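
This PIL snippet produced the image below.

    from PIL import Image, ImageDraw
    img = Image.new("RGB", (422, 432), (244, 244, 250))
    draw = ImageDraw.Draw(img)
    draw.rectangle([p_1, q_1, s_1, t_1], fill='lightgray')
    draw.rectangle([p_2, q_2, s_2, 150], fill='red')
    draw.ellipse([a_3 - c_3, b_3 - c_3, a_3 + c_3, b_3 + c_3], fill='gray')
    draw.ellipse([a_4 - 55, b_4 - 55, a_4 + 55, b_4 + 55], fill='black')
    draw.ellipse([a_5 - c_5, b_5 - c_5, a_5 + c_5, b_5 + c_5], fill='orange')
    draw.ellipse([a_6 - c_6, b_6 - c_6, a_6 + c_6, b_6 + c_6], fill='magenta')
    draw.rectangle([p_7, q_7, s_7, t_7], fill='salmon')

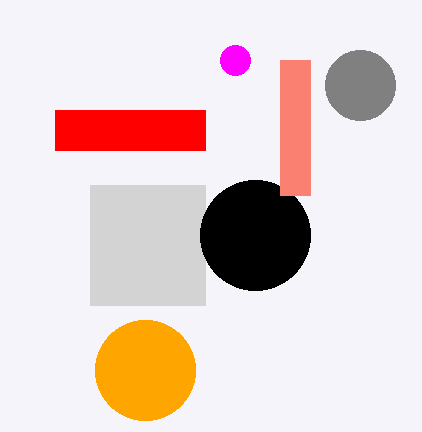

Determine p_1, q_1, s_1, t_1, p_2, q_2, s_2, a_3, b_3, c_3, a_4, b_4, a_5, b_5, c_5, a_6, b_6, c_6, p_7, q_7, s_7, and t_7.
p_1 = 90, q_1 = 185, s_1 = 205, t_1 = 305, p_2 = 55, q_2 = 110, s_2 = 205, a_3 = 360, b_3 = 85, c_3 = 35, a_4 = 255, b_4 = 235, a_5 = 145, b_5 = 370, c_5 = 50, a_6 = 235, b_6 = 60, c_6 = 15, p_7 = 280, q_7 = 60, s_7 = 310, t_7 = 195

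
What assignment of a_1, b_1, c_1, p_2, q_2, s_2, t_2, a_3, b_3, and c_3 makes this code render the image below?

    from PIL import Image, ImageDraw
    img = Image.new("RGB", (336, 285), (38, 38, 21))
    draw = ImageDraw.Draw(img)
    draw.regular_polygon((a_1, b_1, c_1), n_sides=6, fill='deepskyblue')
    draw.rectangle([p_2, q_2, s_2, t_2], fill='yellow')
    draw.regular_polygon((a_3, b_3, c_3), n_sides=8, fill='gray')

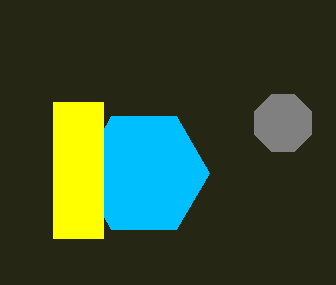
a_1 = 144; b_1 = 173; c_1 = 65; p_2 = 53; q_2 = 102; s_2 = 103; t_2 = 238; a_3 = 283; b_3 = 123; c_3 = 31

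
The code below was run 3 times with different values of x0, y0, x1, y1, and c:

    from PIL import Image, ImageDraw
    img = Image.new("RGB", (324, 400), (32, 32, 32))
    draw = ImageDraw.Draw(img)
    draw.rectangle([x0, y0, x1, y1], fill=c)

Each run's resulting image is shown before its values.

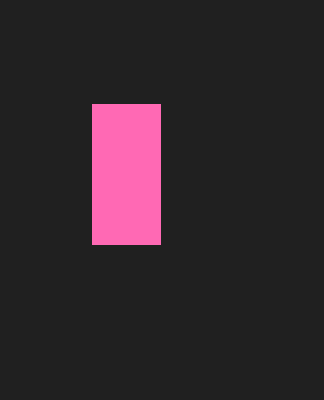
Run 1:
x0 = 92; y0 = 104; x1 = 160; y1 = 244; c = 'hotpink'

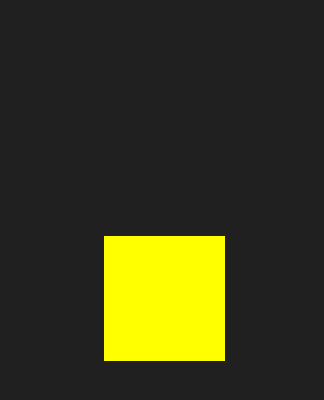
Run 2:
x0 = 104; y0 = 236; x1 = 224; y1 = 360; c = 'yellow'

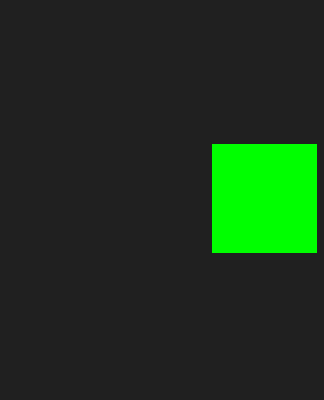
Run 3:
x0 = 212; y0 = 144; x1 = 316; y1 = 252; c = 'lime'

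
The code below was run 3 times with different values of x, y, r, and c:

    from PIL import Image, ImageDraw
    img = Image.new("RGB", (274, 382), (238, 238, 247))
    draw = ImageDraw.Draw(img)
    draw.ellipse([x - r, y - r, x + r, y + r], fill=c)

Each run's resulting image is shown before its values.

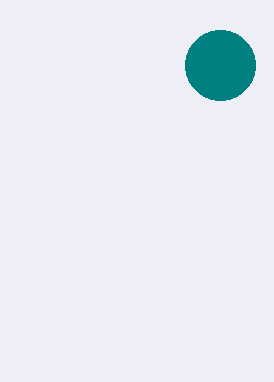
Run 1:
x = 220
y = 65
r = 35
c = 'teal'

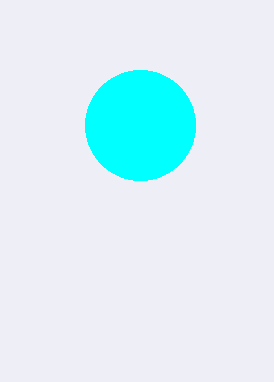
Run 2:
x = 140
y = 125
r = 55
c = 'cyan'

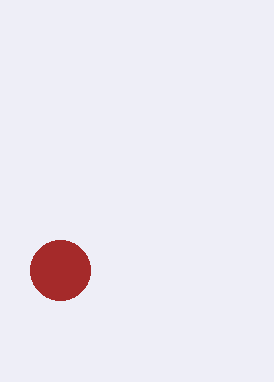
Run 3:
x = 60, y = 270, r = 30, c = 'brown'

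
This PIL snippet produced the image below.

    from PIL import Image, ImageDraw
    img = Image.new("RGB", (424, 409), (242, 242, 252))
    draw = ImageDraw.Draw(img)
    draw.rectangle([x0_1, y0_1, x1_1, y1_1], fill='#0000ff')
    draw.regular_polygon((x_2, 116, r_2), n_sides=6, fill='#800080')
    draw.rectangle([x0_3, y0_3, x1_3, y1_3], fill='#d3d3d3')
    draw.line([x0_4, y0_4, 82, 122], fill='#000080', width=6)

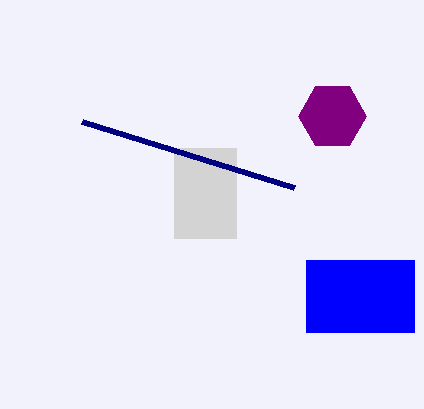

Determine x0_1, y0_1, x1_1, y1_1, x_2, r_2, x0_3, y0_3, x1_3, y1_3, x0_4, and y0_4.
x0_1 = 306; y0_1 = 260; x1_1 = 414; y1_1 = 332; x_2 = 332; r_2 = 34; x0_3 = 174; y0_3 = 148; x1_3 = 236; y1_3 = 238; x0_4 = 294; y0_4 = 188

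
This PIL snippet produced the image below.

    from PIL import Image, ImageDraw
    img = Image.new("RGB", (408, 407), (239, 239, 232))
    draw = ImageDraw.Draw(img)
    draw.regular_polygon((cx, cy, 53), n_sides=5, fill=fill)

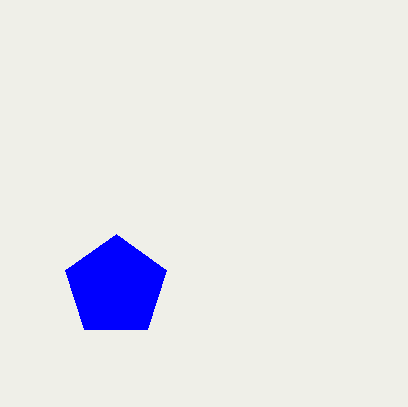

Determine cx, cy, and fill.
cx = 116; cy = 287; fill = 'blue'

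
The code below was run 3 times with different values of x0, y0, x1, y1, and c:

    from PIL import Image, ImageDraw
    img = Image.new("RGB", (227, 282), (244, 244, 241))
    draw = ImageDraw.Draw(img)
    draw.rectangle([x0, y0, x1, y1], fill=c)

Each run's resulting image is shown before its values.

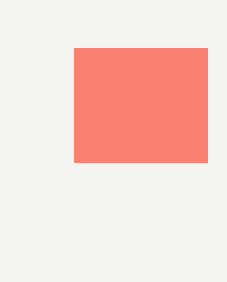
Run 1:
x0 = 74; y0 = 48; x1 = 207; y1 = 162; c = 'salmon'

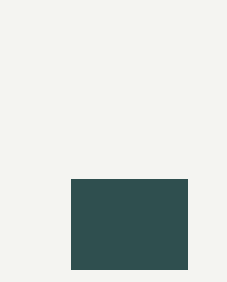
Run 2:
x0 = 71, y0 = 179, x1 = 187, y1 = 269, c = 'darkslategray'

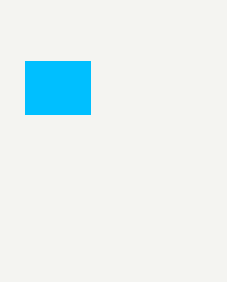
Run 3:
x0 = 25, y0 = 61, x1 = 90, y1 = 114, c = 'deepskyblue'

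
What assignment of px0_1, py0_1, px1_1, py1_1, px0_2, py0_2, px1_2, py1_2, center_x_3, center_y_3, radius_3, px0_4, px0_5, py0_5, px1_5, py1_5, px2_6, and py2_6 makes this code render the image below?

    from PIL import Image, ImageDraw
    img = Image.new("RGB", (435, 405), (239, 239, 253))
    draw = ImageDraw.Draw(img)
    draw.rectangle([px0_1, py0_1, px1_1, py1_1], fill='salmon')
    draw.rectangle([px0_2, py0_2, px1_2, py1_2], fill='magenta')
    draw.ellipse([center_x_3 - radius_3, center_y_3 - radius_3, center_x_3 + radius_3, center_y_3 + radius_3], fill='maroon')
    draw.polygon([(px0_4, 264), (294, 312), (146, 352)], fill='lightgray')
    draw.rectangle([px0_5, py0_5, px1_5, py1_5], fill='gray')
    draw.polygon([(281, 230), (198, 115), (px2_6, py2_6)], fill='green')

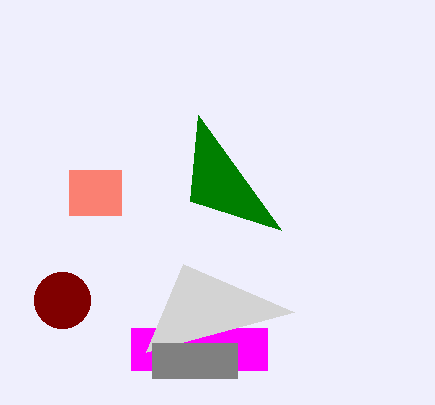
px0_1 = 69
py0_1 = 170
px1_1 = 121
py1_1 = 215
px0_2 = 131
py0_2 = 328
px1_2 = 267
py1_2 = 370
center_x_3 = 62
center_y_3 = 300
radius_3 = 28
px0_4 = 183
px0_5 = 152
py0_5 = 343
px1_5 = 237
py1_5 = 378
px2_6 = 190
py2_6 = 201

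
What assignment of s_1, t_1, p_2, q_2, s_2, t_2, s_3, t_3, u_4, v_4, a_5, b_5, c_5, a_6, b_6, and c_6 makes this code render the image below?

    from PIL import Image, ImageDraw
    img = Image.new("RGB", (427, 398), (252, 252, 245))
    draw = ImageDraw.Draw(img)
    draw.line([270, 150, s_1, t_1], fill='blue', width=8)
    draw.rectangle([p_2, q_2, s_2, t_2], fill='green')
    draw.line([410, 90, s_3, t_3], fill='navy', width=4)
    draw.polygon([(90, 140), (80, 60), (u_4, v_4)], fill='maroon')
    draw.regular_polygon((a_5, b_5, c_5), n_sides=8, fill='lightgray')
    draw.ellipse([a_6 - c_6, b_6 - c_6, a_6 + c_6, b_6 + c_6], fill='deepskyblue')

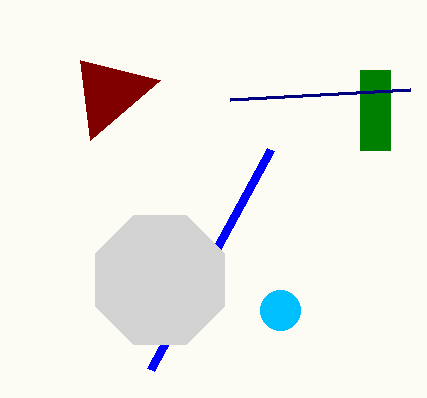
s_1 = 150, t_1 = 370, p_2 = 360, q_2 = 70, s_2 = 390, t_2 = 150, s_3 = 230, t_3 = 100, u_4 = 160, v_4 = 80, a_5 = 160, b_5 = 280, c_5 = 70, a_6 = 280, b_6 = 310, c_6 = 20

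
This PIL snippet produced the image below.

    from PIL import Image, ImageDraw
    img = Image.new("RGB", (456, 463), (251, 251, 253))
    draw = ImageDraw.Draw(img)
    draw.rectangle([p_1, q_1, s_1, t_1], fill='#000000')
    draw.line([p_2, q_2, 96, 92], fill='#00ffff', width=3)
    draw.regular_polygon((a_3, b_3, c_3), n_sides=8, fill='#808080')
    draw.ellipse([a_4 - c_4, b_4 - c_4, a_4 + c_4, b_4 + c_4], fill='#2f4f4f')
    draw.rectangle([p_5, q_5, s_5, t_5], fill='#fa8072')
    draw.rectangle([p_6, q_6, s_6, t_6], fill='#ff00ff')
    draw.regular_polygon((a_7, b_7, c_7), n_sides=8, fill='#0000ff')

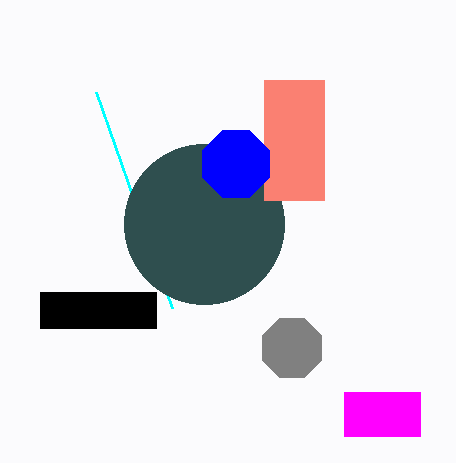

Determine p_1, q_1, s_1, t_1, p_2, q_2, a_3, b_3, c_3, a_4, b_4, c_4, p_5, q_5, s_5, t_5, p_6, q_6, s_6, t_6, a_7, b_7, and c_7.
p_1 = 40, q_1 = 292, s_1 = 156, t_1 = 328, p_2 = 172, q_2 = 308, a_3 = 292, b_3 = 348, c_3 = 32, a_4 = 204, b_4 = 224, c_4 = 80, p_5 = 264, q_5 = 80, s_5 = 324, t_5 = 200, p_6 = 344, q_6 = 392, s_6 = 420, t_6 = 436, a_7 = 236, b_7 = 164, c_7 = 36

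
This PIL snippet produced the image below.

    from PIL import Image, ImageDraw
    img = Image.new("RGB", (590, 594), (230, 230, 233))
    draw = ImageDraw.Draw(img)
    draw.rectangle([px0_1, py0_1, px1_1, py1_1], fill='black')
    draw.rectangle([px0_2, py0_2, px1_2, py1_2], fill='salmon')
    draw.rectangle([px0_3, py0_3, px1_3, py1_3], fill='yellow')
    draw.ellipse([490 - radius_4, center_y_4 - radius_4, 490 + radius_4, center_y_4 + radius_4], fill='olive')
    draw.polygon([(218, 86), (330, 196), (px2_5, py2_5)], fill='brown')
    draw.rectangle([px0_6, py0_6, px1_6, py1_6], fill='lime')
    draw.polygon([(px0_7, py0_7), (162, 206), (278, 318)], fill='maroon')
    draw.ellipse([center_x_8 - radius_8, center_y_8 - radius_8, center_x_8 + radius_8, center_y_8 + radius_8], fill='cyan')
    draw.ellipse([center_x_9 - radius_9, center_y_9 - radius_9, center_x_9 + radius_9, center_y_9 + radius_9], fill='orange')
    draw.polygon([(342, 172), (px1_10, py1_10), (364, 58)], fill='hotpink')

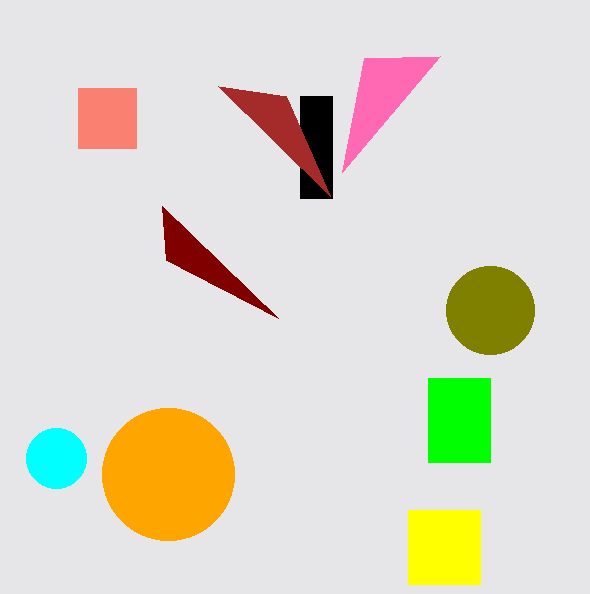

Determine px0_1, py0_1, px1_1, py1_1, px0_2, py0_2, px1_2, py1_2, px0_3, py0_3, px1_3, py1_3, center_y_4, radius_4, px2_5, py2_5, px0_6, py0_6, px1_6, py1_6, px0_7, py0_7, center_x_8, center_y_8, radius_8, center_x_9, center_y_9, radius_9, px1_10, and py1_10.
px0_1 = 300; py0_1 = 96; px1_1 = 332; py1_1 = 198; px0_2 = 78; py0_2 = 88; px1_2 = 136; py1_2 = 148; px0_3 = 408; py0_3 = 510; px1_3 = 480; py1_3 = 584; center_y_4 = 310; radius_4 = 44; px2_5 = 286; py2_5 = 96; px0_6 = 428; py0_6 = 378; px1_6 = 490; py1_6 = 462; px0_7 = 166; py0_7 = 260; center_x_8 = 56; center_y_8 = 458; radius_8 = 30; center_x_9 = 168; center_y_9 = 474; radius_9 = 66; px1_10 = 440; py1_10 = 56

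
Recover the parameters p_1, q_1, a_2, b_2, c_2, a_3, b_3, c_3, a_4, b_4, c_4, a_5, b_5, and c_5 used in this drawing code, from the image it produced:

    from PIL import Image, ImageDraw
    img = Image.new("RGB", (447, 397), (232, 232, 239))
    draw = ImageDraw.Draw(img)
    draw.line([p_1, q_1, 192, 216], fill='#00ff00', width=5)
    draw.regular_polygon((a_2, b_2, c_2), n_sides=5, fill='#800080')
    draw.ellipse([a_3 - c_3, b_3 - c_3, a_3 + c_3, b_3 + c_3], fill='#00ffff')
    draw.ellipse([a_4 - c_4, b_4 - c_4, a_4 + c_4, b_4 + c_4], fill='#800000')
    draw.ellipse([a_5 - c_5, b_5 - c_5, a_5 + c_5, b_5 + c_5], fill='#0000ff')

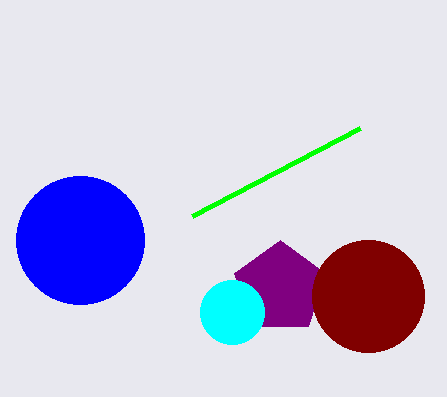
p_1 = 360
q_1 = 128
a_2 = 280
b_2 = 288
c_2 = 48
a_3 = 232
b_3 = 312
c_3 = 32
a_4 = 368
b_4 = 296
c_4 = 56
a_5 = 80
b_5 = 240
c_5 = 64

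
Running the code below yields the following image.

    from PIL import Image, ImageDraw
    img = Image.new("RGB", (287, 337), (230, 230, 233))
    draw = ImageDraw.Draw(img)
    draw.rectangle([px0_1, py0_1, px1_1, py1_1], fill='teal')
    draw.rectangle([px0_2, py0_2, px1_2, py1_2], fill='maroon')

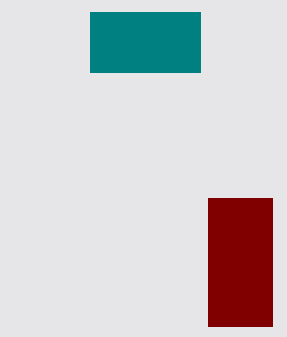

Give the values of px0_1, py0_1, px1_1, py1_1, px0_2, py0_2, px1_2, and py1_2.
px0_1 = 90, py0_1 = 12, px1_1 = 200, py1_1 = 72, px0_2 = 208, py0_2 = 198, px1_2 = 272, py1_2 = 326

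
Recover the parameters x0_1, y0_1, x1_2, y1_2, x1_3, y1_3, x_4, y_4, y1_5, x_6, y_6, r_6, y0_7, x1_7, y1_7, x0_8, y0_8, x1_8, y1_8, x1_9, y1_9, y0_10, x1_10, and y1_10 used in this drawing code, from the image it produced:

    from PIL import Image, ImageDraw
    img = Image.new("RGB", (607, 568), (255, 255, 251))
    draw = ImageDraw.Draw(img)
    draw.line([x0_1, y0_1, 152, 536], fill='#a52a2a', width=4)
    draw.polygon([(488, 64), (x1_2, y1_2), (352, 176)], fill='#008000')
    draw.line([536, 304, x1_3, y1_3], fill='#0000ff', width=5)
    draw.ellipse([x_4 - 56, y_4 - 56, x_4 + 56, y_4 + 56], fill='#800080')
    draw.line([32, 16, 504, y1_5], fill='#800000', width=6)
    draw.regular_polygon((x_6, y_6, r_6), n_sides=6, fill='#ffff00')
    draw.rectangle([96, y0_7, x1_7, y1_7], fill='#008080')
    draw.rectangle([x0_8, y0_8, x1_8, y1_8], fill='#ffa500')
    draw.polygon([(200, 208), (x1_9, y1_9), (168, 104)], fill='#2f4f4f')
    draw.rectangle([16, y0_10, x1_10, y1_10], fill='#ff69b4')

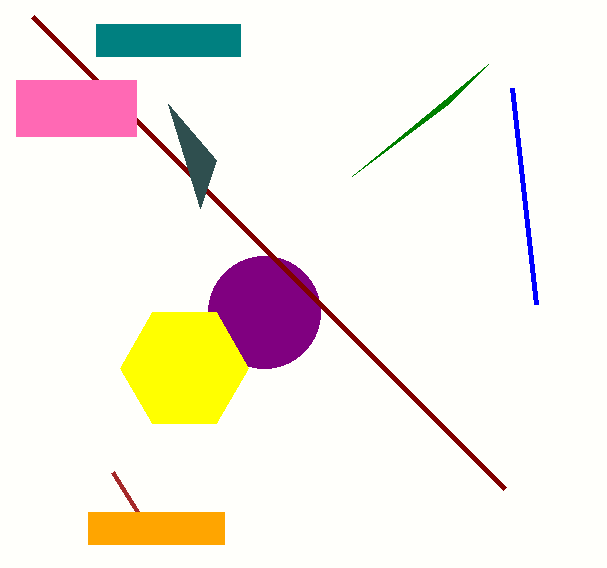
x0_1 = 112, y0_1 = 472, x1_2 = 448, y1_2 = 104, x1_3 = 512, y1_3 = 88, x_4 = 264, y_4 = 312, y1_5 = 488, x_6 = 184, y_6 = 368, r_6 = 64, y0_7 = 24, x1_7 = 240, y1_7 = 56, x0_8 = 88, y0_8 = 512, x1_8 = 224, y1_8 = 544, x1_9 = 216, y1_9 = 160, y0_10 = 80, x1_10 = 136, y1_10 = 136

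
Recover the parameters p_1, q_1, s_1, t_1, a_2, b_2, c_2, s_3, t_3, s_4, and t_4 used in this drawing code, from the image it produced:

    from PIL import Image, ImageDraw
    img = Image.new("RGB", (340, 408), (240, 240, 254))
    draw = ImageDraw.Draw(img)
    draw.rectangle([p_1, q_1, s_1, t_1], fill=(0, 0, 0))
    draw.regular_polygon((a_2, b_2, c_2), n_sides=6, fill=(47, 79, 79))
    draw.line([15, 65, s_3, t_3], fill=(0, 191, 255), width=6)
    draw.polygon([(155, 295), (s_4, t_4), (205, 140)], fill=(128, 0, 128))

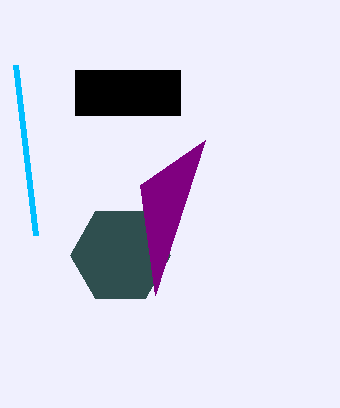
p_1 = 75
q_1 = 70
s_1 = 180
t_1 = 115
a_2 = 120
b_2 = 255
c_2 = 50
s_3 = 35
t_3 = 235
s_4 = 140
t_4 = 185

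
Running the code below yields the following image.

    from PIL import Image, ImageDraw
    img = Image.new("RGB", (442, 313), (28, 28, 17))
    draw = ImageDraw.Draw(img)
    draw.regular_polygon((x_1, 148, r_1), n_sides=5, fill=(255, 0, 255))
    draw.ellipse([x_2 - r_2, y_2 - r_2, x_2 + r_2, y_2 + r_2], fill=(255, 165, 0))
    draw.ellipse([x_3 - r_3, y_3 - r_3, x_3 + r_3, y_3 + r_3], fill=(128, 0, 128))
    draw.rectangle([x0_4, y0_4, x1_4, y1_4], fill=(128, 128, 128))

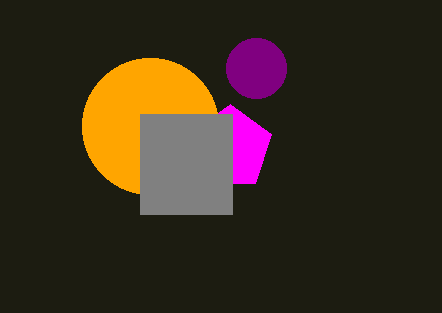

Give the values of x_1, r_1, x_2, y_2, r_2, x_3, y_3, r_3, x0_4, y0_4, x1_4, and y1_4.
x_1 = 230
r_1 = 44
x_2 = 150
y_2 = 126
r_2 = 68
x_3 = 256
y_3 = 68
r_3 = 30
x0_4 = 140
y0_4 = 114
x1_4 = 232
y1_4 = 214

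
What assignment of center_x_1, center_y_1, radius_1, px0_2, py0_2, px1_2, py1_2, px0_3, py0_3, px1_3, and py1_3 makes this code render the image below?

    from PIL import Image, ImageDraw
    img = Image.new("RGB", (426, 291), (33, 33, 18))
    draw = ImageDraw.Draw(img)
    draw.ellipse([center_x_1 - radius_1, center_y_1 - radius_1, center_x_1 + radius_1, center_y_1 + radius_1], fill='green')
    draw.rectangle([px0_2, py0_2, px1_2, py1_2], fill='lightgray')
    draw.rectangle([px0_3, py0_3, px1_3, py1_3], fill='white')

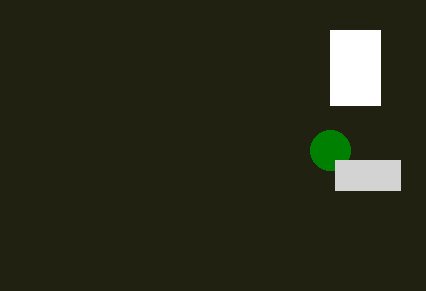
center_x_1 = 330
center_y_1 = 150
radius_1 = 20
px0_2 = 335
py0_2 = 160
px1_2 = 400
py1_2 = 190
px0_3 = 330
py0_3 = 30
px1_3 = 380
py1_3 = 105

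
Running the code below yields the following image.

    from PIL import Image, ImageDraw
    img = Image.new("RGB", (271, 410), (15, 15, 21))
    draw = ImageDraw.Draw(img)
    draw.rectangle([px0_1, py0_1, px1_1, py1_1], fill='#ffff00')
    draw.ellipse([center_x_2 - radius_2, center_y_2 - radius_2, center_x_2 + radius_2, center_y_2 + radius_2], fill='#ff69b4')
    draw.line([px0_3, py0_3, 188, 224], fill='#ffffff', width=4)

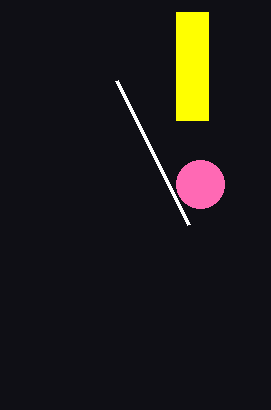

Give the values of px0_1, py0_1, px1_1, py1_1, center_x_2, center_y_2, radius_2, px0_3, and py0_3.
px0_1 = 176, py0_1 = 12, px1_1 = 208, py1_1 = 120, center_x_2 = 200, center_y_2 = 184, radius_2 = 24, px0_3 = 116, py0_3 = 80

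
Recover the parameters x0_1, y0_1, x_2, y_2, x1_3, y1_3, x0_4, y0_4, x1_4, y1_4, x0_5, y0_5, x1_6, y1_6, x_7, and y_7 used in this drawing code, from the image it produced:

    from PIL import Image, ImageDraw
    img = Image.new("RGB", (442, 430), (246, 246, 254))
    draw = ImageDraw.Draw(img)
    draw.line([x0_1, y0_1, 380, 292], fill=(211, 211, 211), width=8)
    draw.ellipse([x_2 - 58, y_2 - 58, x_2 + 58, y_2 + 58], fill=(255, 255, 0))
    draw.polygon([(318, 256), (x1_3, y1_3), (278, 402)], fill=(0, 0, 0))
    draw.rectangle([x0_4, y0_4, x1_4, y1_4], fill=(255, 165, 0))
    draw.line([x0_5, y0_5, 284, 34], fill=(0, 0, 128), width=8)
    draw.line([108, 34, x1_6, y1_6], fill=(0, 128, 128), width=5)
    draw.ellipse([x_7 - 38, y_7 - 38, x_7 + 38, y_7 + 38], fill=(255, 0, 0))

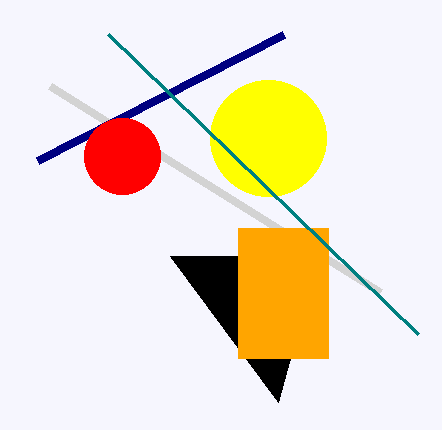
x0_1 = 50
y0_1 = 86
x_2 = 268
y_2 = 138
x1_3 = 170
y1_3 = 256
x0_4 = 238
y0_4 = 228
x1_4 = 328
y1_4 = 358
x0_5 = 38
y0_5 = 160
x1_6 = 418
y1_6 = 334
x_7 = 122
y_7 = 156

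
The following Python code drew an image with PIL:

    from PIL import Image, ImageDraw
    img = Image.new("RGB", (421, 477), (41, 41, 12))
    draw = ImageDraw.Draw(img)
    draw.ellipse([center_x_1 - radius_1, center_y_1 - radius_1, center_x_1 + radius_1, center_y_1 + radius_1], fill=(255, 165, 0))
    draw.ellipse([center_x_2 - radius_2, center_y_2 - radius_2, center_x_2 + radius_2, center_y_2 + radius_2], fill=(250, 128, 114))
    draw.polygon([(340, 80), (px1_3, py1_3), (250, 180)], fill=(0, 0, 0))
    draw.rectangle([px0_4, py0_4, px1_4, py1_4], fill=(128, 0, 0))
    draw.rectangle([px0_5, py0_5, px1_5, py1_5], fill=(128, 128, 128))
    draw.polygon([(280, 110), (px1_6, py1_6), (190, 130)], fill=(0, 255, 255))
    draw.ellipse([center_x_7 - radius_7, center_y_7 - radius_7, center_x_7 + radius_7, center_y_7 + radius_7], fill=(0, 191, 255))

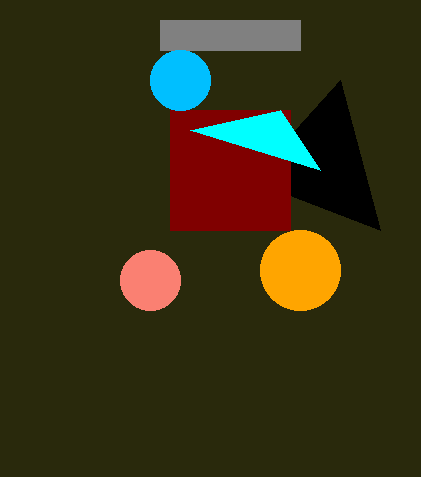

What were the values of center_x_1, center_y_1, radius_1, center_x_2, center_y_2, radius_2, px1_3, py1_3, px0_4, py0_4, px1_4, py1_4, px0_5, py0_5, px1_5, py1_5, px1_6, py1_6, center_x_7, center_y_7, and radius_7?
center_x_1 = 300
center_y_1 = 270
radius_1 = 40
center_x_2 = 150
center_y_2 = 280
radius_2 = 30
px1_3 = 380
py1_3 = 230
px0_4 = 170
py0_4 = 110
px1_4 = 290
py1_4 = 230
px0_5 = 160
py0_5 = 20
px1_5 = 300
py1_5 = 50
px1_6 = 320
py1_6 = 170
center_x_7 = 180
center_y_7 = 80
radius_7 = 30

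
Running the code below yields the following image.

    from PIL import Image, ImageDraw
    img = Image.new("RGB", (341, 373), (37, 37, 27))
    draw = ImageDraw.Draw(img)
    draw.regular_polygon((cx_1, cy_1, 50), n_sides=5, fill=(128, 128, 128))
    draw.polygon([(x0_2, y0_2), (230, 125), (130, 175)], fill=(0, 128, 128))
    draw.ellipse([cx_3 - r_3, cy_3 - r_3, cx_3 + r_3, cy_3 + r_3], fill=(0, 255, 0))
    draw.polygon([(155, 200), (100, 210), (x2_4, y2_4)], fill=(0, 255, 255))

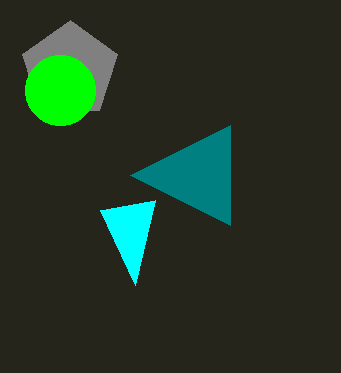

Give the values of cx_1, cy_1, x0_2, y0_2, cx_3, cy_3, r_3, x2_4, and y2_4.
cx_1 = 70
cy_1 = 70
x0_2 = 230
y0_2 = 225
cx_3 = 60
cy_3 = 90
r_3 = 35
x2_4 = 135
y2_4 = 285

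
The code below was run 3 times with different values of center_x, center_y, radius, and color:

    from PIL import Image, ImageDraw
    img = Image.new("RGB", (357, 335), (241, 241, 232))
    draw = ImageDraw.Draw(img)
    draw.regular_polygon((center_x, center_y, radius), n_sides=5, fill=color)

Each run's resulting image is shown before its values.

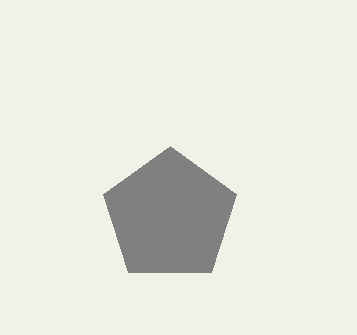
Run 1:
center_x = 170; center_y = 216; radius = 70; color = 'gray'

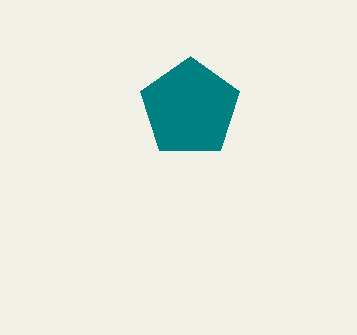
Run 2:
center_x = 190, center_y = 108, radius = 52, color = 'teal'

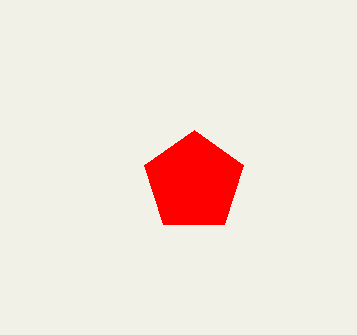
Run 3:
center_x = 194
center_y = 182
radius = 52
color = 'red'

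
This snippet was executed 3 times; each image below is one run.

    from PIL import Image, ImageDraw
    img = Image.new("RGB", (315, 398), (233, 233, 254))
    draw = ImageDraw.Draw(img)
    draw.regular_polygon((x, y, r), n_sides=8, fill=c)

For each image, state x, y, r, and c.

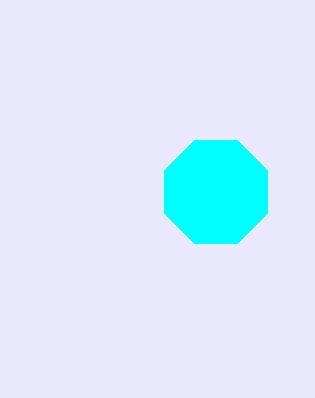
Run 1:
x = 216
y = 192
r = 56
c = 'cyan'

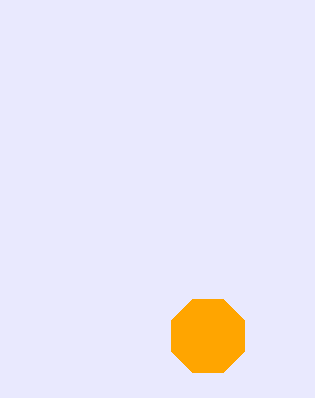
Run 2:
x = 208; y = 336; r = 40; c = 'orange'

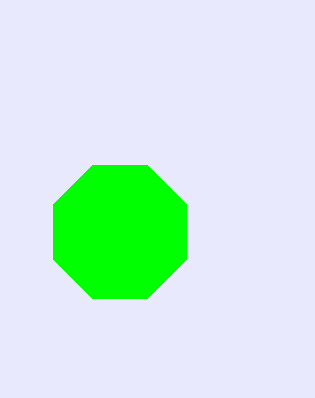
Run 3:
x = 120
y = 232
r = 72
c = 'lime'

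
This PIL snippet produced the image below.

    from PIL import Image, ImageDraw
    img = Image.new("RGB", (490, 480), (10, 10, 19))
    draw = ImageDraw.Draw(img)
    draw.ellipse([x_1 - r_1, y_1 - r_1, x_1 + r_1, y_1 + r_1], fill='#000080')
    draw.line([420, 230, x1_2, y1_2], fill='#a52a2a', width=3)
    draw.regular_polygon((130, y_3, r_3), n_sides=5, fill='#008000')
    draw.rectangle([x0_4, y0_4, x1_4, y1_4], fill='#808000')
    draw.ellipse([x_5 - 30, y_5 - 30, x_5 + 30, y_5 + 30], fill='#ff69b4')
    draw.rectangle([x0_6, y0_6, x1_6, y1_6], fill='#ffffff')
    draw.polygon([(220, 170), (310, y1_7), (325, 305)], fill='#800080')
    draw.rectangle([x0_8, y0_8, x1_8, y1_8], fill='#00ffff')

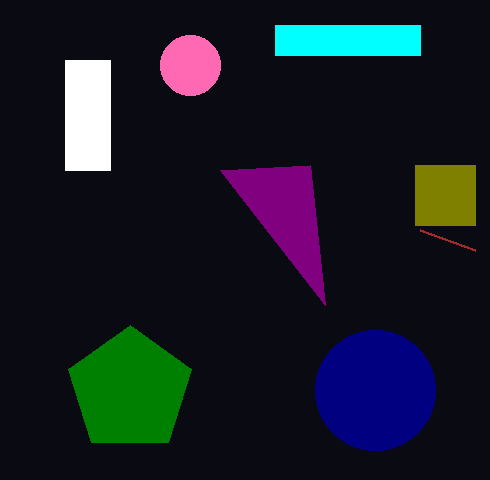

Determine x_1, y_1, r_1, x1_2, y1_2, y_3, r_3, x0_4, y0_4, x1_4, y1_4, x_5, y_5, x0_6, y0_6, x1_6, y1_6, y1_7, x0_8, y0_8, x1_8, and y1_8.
x_1 = 375, y_1 = 390, r_1 = 60, x1_2 = 475, y1_2 = 250, y_3 = 390, r_3 = 65, x0_4 = 415, y0_4 = 165, x1_4 = 475, y1_4 = 225, x_5 = 190, y_5 = 65, x0_6 = 65, y0_6 = 60, x1_6 = 110, y1_6 = 170, y1_7 = 165, x0_8 = 275, y0_8 = 25, x1_8 = 420, y1_8 = 55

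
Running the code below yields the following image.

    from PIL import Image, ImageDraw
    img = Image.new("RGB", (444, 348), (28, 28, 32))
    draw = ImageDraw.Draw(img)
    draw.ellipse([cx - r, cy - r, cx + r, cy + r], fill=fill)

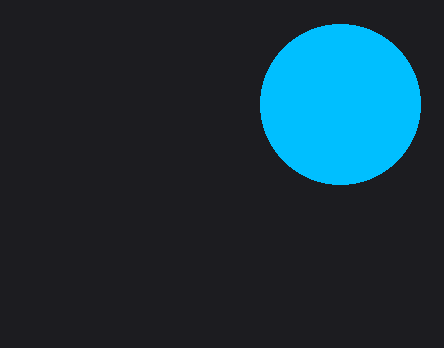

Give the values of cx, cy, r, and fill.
cx = 340
cy = 104
r = 80
fill = 'deepskyblue'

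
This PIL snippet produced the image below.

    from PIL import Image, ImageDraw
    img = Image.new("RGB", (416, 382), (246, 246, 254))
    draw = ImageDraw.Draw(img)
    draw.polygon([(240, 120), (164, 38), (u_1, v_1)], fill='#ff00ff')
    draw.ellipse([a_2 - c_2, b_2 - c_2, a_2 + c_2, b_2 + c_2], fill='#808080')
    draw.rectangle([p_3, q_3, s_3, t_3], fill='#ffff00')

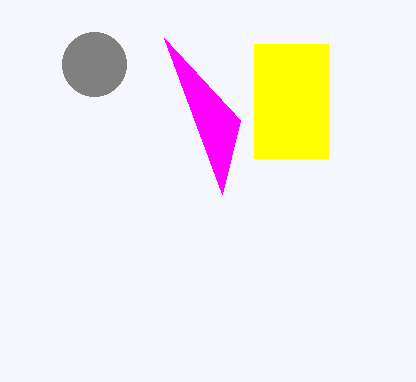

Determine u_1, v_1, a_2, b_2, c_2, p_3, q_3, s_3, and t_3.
u_1 = 222; v_1 = 194; a_2 = 94; b_2 = 64; c_2 = 32; p_3 = 254; q_3 = 44; s_3 = 328; t_3 = 158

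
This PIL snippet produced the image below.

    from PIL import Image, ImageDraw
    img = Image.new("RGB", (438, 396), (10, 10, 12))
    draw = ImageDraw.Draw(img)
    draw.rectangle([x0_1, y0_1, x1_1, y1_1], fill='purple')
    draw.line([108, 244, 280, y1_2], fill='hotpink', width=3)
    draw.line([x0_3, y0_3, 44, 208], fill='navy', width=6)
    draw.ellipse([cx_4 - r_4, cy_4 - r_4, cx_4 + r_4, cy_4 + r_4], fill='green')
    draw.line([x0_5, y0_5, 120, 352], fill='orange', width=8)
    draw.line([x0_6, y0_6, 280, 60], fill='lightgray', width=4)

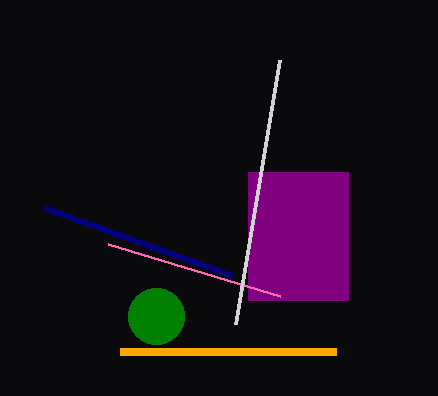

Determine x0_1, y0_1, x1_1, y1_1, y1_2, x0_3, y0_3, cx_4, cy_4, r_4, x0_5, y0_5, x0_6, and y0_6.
x0_1 = 248; y0_1 = 172; x1_1 = 348; y1_1 = 300; y1_2 = 296; x0_3 = 232; y0_3 = 276; cx_4 = 156; cy_4 = 316; r_4 = 28; x0_5 = 336; y0_5 = 352; x0_6 = 236; y0_6 = 324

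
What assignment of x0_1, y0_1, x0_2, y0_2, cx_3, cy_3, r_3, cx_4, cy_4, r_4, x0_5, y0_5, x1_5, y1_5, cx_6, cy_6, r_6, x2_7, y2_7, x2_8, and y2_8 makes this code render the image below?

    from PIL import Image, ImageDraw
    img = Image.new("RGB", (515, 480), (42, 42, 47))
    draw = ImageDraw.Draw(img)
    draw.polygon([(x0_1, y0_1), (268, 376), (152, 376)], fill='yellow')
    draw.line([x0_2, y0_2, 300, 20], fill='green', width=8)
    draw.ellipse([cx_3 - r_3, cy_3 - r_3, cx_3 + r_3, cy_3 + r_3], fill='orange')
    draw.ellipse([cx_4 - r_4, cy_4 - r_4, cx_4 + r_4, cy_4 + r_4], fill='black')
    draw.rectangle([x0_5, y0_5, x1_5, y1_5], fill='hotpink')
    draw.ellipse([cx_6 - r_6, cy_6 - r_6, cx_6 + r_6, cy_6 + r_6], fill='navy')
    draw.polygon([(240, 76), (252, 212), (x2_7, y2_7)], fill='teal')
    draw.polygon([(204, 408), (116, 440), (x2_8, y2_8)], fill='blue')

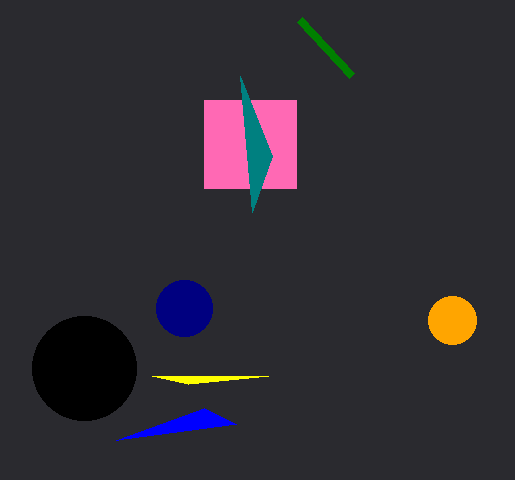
x0_1 = 188
y0_1 = 384
x0_2 = 352
y0_2 = 76
cx_3 = 452
cy_3 = 320
r_3 = 24
cx_4 = 84
cy_4 = 368
r_4 = 52
x0_5 = 204
y0_5 = 100
x1_5 = 296
y1_5 = 188
cx_6 = 184
cy_6 = 308
r_6 = 28
x2_7 = 272
y2_7 = 156
x2_8 = 236
y2_8 = 424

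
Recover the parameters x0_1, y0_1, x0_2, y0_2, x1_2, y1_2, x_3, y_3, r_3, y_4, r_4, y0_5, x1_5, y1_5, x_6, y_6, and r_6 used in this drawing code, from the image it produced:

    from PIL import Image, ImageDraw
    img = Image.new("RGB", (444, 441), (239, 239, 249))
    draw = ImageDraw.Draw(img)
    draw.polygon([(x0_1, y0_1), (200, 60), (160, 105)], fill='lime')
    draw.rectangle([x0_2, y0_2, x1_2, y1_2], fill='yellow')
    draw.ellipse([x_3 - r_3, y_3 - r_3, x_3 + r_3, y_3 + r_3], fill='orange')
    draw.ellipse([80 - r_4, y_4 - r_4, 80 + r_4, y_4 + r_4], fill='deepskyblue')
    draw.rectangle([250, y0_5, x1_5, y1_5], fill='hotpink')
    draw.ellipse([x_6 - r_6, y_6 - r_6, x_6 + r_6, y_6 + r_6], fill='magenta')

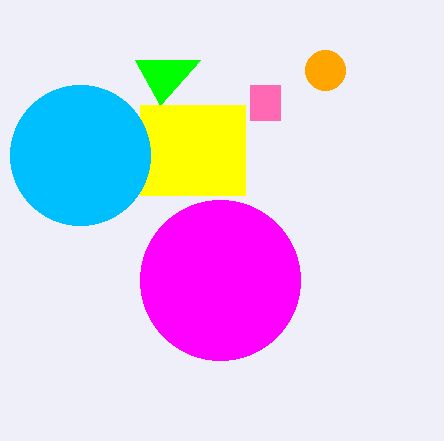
x0_1 = 135, y0_1 = 60, x0_2 = 140, y0_2 = 105, x1_2 = 245, y1_2 = 195, x_3 = 325, y_3 = 70, r_3 = 20, y_4 = 155, r_4 = 70, y0_5 = 85, x1_5 = 280, y1_5 = 120, x_6 = 220, y_6 = 280, r_6 = 80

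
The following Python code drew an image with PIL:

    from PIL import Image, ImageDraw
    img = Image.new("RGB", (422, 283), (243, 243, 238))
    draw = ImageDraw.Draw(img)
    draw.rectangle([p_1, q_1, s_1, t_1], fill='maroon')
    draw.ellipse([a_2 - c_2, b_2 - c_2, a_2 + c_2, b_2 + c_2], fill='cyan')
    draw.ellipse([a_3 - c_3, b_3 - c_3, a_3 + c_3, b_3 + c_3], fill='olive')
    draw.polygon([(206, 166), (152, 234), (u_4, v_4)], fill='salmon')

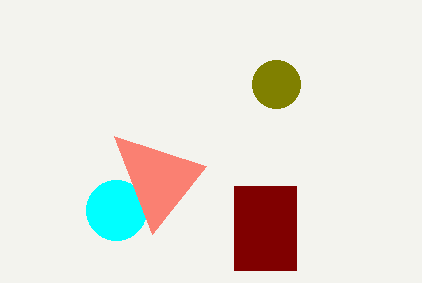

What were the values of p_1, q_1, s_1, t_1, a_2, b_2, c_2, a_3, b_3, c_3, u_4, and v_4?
p_1 = 234, q_1 = 186, s_1 = 296, t_1 = 270, a_2 = 116, b_2 = 210, c_2 = 30, a_3 = 276, b_3 = 84, c_3 = 24, u_4 = 114, v_4 = 136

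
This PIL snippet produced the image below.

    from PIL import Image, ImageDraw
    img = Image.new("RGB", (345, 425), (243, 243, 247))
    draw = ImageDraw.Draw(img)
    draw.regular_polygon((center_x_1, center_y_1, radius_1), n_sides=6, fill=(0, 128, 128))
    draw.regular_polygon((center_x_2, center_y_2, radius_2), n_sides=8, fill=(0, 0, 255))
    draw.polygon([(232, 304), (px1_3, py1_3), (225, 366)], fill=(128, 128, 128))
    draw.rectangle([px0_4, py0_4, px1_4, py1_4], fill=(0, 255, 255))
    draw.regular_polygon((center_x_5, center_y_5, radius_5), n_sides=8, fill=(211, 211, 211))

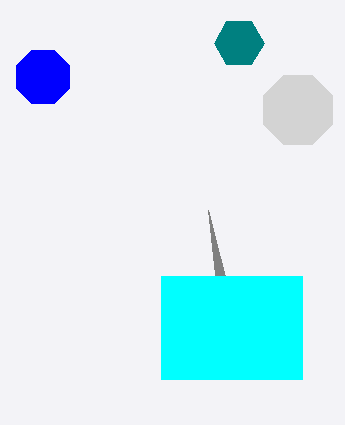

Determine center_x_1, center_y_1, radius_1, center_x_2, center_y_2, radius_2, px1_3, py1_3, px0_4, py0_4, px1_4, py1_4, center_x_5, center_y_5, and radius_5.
center_x_1 = 239; center_y_1 = 43; radius_1 = 25; center_x_2 = 43; center_y_2 = 77; radius_2 = 29; px1_3 = 208; py1_3 = 210; px0_4 = 161; py0_4 = 276; px1_4 = 302; py1_4 = 379; center_x_5 = 298; center_y_5 = 110; radius_5 = 37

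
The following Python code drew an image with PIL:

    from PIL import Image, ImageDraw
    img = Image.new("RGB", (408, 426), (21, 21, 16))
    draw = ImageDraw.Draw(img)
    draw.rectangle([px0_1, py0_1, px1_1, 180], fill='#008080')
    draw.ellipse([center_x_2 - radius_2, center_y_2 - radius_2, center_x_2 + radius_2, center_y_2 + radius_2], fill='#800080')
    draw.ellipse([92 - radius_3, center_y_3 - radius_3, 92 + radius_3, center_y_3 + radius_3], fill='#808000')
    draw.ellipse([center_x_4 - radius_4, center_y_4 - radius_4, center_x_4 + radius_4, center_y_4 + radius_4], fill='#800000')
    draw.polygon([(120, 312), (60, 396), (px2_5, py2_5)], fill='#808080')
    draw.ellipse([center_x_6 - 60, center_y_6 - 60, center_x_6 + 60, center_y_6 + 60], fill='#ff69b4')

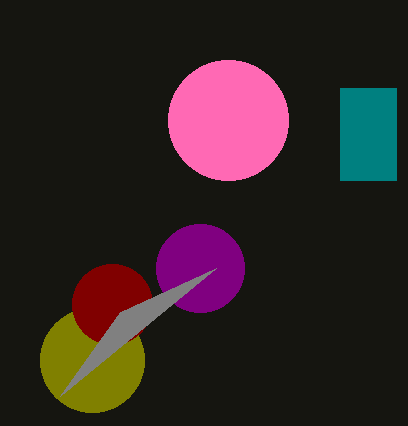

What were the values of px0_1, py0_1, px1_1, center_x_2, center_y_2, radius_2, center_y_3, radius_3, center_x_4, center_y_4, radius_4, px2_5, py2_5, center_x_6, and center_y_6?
px0_1 = 340
py0_1 = 88
px1_1 = 396
center_x_2 = 200
center_y_2 = 268
radius_2 = 44
center_y_3 = 360
radius_3 = 52
center_x_4 = 112
center_y_4 = 304
radius_4 = 40
px2_5 = 216
py2_5 = 268
center_x_6 = 228
center_y_6 = 120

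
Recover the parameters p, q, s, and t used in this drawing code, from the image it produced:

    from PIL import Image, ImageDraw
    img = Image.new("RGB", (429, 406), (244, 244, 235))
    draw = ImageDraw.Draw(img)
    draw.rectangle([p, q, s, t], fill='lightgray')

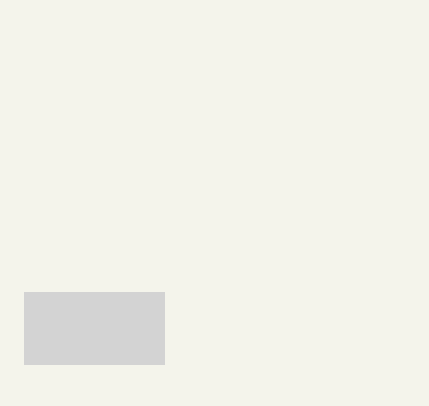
p = 24; q = 292; s = 164; t = 364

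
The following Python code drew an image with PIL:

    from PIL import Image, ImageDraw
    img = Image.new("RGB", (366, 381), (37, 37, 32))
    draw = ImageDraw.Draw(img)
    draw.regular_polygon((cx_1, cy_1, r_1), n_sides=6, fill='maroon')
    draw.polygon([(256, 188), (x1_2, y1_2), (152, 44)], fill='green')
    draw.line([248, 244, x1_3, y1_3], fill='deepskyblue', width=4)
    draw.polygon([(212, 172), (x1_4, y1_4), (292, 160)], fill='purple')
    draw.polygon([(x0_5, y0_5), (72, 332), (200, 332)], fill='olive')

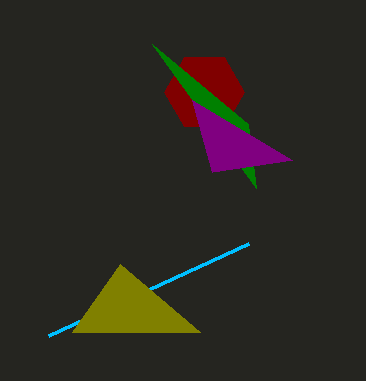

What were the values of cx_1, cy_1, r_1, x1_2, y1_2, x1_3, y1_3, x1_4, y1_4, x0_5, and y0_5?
cx_1 = 204
cy_1 = 92
r_1 = 40
x1_2 = 248
y1_2 = 124
x1_3 = 48
y1_3 = 336
x1_4 = 192
y1_4 = 100
x0_5 = 120
y0_5 = 264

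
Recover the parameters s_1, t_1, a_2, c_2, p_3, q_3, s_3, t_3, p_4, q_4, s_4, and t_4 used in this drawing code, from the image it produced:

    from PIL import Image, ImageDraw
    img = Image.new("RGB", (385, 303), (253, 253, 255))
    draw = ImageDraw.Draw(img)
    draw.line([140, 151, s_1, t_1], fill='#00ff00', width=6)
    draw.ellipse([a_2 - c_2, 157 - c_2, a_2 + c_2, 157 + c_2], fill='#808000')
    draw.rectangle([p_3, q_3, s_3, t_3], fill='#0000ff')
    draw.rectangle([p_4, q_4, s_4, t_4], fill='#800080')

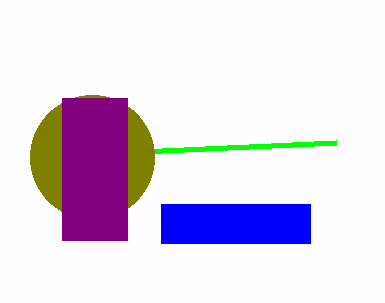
s_1 = 336
t_1 = 142
a_2 = 92
c_2 = 62
p_3 = 161
q_3 = 204
s_3 = 310
t_3 = 243
p_4 = 62
q_4 = 98
s_4 = 127
t_4 = 240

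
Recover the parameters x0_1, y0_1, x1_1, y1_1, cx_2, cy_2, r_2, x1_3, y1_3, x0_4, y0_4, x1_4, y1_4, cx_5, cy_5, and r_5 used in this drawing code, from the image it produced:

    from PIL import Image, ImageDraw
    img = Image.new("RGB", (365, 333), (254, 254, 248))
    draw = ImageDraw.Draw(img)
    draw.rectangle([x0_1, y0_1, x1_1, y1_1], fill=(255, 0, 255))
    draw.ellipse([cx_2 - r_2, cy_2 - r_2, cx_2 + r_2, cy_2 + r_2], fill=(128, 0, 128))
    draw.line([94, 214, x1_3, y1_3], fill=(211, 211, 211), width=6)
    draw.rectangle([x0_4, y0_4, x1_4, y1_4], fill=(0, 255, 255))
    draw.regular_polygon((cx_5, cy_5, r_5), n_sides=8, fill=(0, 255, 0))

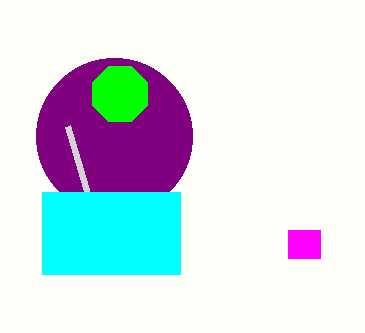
x0_1 = 288; y0_1 = 230; x1_1 = 320; y1_1 = 258; cx_2 = 114; cy_2 = 136; r_2 = 78; x1_3 = 68; y1_3 = 126; x0_4 = 42; y0_4 = 192; x1_4 = 180; y1_4 = 274; cx_5 = 120; cy_5 = 94; r_5 = 30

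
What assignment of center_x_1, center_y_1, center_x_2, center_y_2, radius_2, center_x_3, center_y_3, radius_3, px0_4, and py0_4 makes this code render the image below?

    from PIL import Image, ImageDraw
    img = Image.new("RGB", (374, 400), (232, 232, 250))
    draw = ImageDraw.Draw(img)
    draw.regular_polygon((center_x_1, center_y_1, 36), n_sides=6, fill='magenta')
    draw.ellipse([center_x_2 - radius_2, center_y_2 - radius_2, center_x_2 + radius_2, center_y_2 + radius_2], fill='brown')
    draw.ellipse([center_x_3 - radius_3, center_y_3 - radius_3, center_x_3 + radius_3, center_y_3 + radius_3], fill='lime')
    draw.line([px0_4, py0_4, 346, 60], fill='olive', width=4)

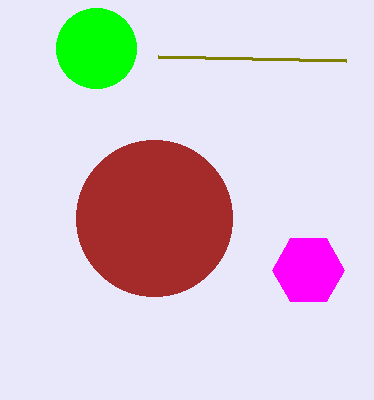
center_x_1 = 308
center_y_1 = 270
center_x_2 = 154
center_y_2 = 218
radius_2 = 78
center_x_3 = 96
center_y_3 = 48
radius_3 = 40
px0_4 = 158
py0_4 = 56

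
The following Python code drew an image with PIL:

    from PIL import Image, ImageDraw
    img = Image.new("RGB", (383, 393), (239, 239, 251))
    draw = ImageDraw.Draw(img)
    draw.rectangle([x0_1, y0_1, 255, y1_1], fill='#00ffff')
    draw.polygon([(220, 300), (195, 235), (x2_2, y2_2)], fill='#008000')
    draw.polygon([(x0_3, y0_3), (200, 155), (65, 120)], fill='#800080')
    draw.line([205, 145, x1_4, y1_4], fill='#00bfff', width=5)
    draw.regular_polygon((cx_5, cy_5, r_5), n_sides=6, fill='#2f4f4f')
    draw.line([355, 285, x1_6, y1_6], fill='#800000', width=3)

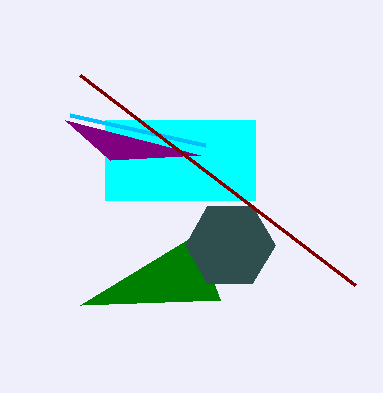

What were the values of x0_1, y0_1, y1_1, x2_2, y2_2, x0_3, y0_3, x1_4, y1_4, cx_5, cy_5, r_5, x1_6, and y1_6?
x0_1 = 105, y0_1 = 120, y1_1 = 200, x2_2 = 80, y2_2 = 305, x0_3 = 110, y0_3 = 160, x1_4 = 70, y1_4 = 115, cx_5 = 230, cy_5 = 245, r_5 = 45, x1_6 = 80, y1_6 = 75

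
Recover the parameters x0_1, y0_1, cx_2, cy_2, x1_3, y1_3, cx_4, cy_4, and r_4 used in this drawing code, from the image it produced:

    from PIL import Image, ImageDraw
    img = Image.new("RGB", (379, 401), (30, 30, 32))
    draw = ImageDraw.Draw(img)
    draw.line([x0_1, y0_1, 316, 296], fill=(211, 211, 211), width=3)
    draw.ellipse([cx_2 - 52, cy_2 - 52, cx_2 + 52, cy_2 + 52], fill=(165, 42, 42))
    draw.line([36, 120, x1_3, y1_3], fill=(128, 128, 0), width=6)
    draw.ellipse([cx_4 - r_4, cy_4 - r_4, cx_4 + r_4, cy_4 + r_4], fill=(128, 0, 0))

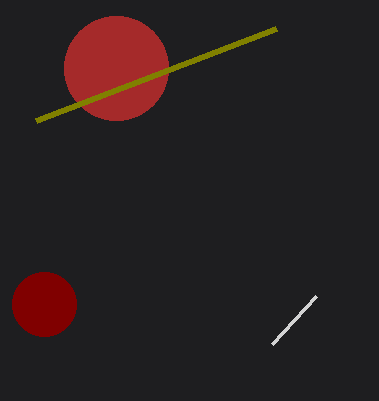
x0_1 = 272, y0_1 = 344, cx_2 = 116, cy_2 = 68, x1_3 = 276, y1_3 = 28, cx_4 = 44, cy_4 = 304, r_4 = 32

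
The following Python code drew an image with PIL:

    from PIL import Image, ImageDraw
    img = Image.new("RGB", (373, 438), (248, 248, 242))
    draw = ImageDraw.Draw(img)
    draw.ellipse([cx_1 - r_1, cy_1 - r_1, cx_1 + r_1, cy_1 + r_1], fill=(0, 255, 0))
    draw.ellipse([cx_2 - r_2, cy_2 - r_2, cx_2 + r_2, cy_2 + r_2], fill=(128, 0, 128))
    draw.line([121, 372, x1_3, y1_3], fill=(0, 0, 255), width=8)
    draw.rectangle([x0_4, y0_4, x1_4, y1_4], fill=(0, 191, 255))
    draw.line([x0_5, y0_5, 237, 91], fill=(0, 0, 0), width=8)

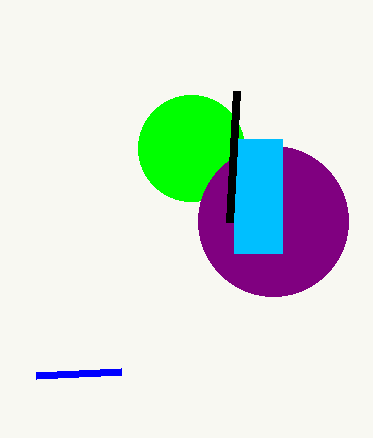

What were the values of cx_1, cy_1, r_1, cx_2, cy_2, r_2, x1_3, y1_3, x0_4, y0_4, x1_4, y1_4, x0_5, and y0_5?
cx_1 = 191, cy_1 = 148, r_1 = 53, cx_2 = 273, cy_2 = 221, r_2 = 75, x1_3 = 36, y1_3 = 376, x0_4 = 234, y0_4 = 139, x1_4 = 282, y1_4 = 253, x0_5 = 230, y0_5 = 222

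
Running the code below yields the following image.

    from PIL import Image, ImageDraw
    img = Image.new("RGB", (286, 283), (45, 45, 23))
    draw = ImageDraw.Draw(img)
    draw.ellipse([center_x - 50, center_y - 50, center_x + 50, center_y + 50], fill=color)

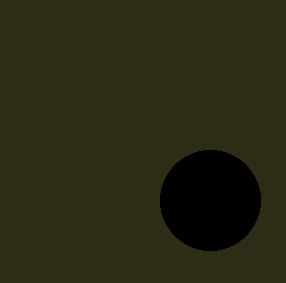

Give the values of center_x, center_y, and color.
center_x = 210; center_y = 200; color = 'black'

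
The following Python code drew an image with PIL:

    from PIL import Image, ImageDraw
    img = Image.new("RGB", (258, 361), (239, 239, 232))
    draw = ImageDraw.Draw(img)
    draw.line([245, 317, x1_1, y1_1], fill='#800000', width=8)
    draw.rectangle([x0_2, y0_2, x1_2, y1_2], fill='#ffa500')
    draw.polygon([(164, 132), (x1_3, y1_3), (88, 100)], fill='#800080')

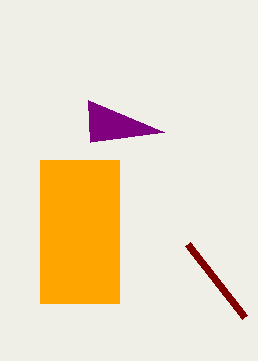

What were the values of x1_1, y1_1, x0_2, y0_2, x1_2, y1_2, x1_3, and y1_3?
x1_1 = 188, y1_1 = 244, x0_2 = 40, y0_2 = 160, x1_2 = 119, y1_2 = 303, x1_3 = 90, y1_3 = 142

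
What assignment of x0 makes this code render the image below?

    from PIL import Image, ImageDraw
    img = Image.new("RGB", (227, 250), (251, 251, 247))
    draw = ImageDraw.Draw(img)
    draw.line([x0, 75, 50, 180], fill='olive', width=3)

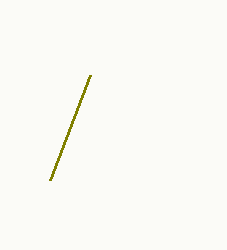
x0 = 90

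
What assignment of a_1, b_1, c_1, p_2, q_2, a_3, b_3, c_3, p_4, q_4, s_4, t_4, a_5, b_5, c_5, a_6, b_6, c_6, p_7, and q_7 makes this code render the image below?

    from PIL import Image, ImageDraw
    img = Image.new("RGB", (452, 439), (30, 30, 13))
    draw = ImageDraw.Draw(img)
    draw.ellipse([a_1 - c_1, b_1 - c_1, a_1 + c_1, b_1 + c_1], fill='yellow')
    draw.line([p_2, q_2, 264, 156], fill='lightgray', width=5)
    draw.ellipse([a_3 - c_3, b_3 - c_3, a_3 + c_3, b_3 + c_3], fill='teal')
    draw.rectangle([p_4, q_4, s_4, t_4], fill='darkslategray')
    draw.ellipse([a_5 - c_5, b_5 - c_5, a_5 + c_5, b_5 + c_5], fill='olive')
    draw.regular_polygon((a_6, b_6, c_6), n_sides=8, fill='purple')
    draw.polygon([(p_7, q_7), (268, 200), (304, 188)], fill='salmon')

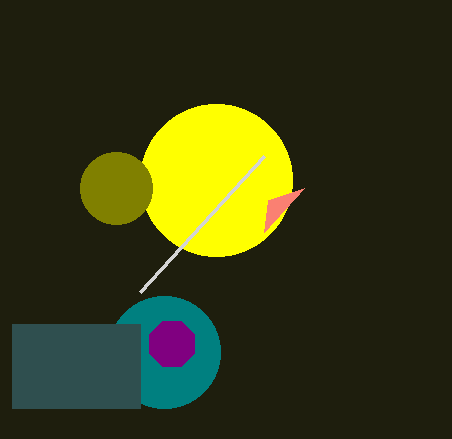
a_1 = 216
b_1 = 180
c_1 = 76
p_2 = 140
q_2 = 292
a_3 = 164
b_3 = 352
c_3 = 56
p_4 = 12
q_4 = 324
s_4 = 140
t_4 = 408
a_5 = 116
b_5 = 188
c_5 = 36
a_6 = 172
b_6 = 344
c_6 = 24
p_7 = 264
q_7 = 232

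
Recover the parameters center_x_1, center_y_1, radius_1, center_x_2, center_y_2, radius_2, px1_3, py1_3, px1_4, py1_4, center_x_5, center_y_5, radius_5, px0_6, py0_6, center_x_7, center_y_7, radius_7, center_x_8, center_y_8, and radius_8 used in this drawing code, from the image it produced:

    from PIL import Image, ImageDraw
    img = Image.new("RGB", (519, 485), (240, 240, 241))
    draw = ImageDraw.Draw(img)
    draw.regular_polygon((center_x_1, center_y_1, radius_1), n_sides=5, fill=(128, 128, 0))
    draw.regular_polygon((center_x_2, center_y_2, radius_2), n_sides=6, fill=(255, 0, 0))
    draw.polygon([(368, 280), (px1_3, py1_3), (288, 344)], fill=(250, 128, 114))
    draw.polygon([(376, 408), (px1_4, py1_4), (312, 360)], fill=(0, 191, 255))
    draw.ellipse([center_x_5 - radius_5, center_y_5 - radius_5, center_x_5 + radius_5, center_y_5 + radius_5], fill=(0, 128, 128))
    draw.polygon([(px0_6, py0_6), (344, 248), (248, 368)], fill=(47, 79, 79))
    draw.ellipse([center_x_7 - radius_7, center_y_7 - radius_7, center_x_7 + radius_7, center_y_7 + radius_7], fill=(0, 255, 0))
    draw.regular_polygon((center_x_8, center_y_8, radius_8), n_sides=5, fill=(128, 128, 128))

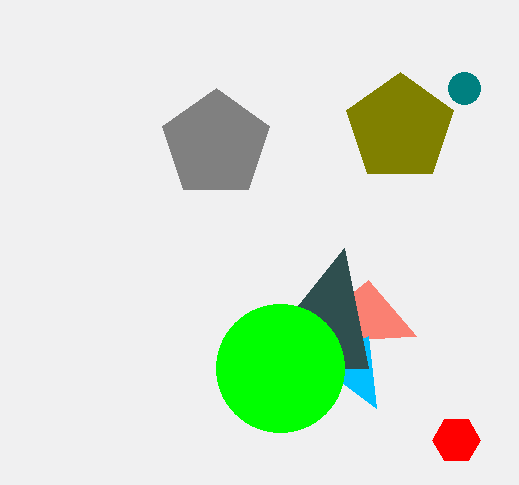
center_x_1 = 400, center_y_1 = 128, radius_1 = 56, center_x_2 = 456, center_y_2 = 440, radius_2 = 24, px1_3 = 416, py1_3 = 336, px1_4 = 368, py1_4 = 336, center_x_5 = 464, center_y_5 = 88, radius_5 = 16, px0_6 = 368, py0_6 = 368, center_x_7 = 280, center_y_7 = 368, radius_7 = 64, center_x_8 = 216, center_y_8 = 144, radius_8 = 56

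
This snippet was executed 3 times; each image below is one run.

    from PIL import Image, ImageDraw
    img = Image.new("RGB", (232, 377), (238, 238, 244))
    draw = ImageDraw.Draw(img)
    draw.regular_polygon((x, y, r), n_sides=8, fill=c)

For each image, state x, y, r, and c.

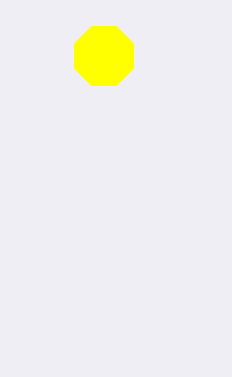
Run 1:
x = 104, y = 56, r = 32, c = 'yellow'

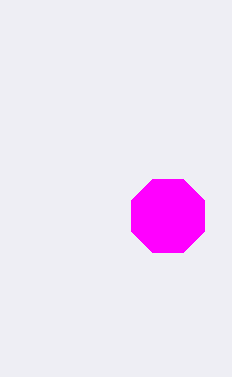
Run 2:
x = 168; y = 216; r = 40; c = 'magenta'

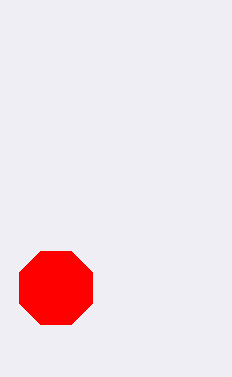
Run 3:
x = 56, y = 288, r = 40, c = 'red'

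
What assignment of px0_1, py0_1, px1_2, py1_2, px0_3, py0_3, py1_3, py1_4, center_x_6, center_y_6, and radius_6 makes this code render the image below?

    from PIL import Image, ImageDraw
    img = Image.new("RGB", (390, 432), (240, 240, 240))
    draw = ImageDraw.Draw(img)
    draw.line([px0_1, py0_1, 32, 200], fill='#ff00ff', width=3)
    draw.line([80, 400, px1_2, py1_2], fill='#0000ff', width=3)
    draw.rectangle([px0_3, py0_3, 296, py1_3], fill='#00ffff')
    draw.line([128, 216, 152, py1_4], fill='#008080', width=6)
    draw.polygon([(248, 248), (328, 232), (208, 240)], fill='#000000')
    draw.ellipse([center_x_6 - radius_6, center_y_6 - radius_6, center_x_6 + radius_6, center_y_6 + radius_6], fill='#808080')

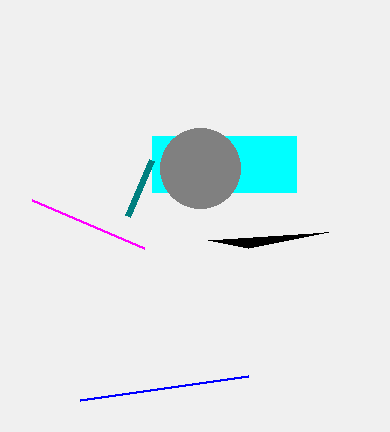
px0_1 = 144, py0_1 = 248, px1_2 = 248, py1_2 = 376, px0_3 = 152, py0_3 = 136, py1_3 = 192, py1_4 = 160, center_x_6 = 200, center_y_6 = 168, radius_6 = 40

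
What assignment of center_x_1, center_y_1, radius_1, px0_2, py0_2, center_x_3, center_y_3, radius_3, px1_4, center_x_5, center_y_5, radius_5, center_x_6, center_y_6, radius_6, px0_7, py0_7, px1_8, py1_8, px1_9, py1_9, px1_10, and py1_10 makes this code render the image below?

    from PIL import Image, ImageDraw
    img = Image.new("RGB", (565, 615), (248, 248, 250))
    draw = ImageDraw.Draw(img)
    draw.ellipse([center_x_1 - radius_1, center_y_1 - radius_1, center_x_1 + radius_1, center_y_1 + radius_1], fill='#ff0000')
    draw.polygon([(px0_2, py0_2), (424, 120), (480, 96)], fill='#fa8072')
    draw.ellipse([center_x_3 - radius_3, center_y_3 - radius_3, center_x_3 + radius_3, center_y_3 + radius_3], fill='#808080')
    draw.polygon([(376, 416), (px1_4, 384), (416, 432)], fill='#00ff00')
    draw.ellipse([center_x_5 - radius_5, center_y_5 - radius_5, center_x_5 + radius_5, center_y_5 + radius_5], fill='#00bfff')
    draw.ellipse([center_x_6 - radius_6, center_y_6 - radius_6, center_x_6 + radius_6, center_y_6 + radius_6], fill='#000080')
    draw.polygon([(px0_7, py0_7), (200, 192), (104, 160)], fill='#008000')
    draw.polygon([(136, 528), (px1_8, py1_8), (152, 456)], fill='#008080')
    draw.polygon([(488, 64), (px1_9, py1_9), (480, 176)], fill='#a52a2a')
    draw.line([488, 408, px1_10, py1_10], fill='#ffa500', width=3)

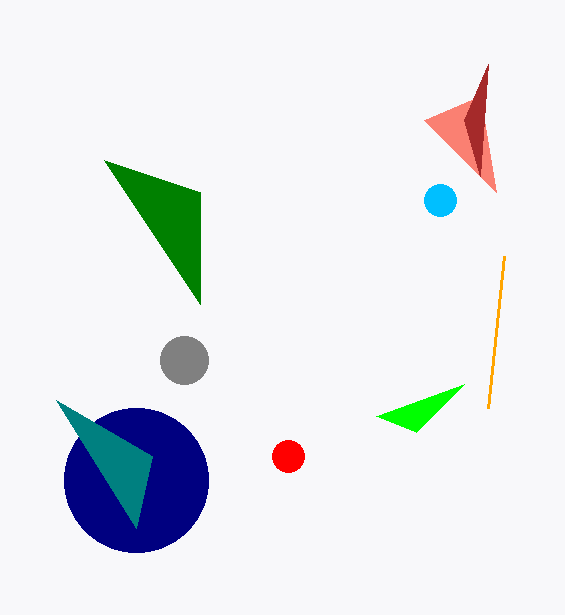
center_x_1 = 288; center_y_1 = 456; radius_1 = 16; px0_2 = 496; py0_2 = 192; center_x_3 = 184; center_y_3 = 360; radius_3 = 24; px1_4 = 464; center_x_5 = 440; center_y_5 = 200; radius_5 = 16; center_x_6 = 136; center_y_6 = 480; radius_6 = 72; px0_7 = 200; py0_7 = 304; px1_8 = 56; py1_8 = 400; px1_9 = 464; py1_9 = 120; px1_10 = 504; py1_10 = 256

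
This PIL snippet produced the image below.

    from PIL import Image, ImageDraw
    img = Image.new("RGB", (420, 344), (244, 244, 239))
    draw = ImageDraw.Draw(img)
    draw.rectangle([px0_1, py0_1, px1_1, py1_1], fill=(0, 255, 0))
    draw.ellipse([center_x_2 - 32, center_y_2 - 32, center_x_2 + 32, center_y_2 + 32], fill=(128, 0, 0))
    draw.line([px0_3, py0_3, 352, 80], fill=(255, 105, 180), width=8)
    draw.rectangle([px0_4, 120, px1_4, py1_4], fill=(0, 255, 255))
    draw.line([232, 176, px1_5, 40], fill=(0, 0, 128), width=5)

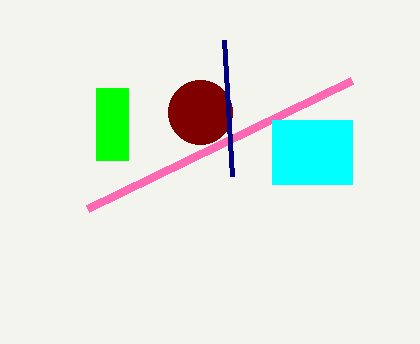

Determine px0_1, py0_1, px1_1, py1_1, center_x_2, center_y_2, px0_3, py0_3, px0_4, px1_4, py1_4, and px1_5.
px0_1 = 96, py0_1 = 88, px1_1 = 128, py1_1 = 160, center_x_2 = 200, center_y_2 = 112, px0_3 = 88, py0_3 = 208, px0_4 = 272, px1_4 = 352, py1_4 = 184, px1_5 = 224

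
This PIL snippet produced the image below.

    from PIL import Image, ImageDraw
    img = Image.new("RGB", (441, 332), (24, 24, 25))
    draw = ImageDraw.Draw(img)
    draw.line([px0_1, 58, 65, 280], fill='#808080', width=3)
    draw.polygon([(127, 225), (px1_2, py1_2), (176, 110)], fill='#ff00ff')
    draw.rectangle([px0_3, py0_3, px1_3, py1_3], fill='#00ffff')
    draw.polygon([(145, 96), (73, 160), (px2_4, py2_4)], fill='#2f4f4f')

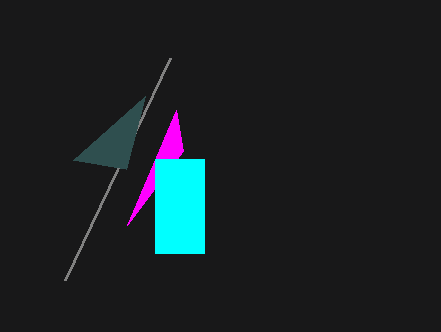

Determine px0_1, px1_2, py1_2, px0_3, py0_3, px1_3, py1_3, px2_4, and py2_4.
px0_1 = 170, px1_2 = 183, py1_2 = 151, px0_3 = 155, py0_3 = 159, px1_3 = 204, py1_3 = 253, px2_4 = 126, py2_4 = 169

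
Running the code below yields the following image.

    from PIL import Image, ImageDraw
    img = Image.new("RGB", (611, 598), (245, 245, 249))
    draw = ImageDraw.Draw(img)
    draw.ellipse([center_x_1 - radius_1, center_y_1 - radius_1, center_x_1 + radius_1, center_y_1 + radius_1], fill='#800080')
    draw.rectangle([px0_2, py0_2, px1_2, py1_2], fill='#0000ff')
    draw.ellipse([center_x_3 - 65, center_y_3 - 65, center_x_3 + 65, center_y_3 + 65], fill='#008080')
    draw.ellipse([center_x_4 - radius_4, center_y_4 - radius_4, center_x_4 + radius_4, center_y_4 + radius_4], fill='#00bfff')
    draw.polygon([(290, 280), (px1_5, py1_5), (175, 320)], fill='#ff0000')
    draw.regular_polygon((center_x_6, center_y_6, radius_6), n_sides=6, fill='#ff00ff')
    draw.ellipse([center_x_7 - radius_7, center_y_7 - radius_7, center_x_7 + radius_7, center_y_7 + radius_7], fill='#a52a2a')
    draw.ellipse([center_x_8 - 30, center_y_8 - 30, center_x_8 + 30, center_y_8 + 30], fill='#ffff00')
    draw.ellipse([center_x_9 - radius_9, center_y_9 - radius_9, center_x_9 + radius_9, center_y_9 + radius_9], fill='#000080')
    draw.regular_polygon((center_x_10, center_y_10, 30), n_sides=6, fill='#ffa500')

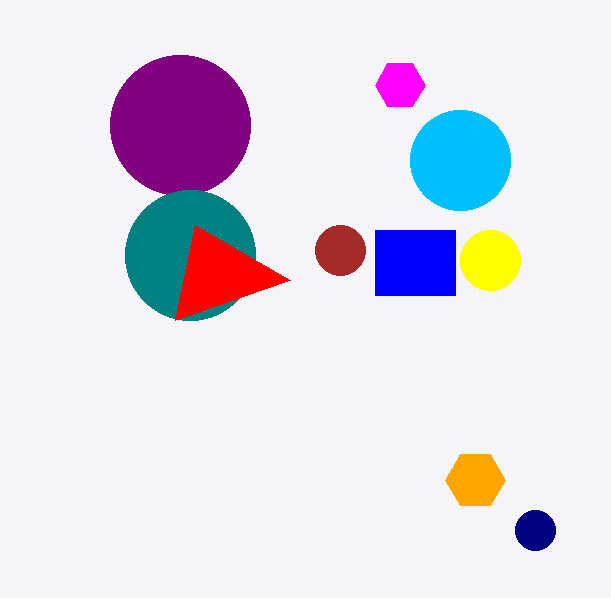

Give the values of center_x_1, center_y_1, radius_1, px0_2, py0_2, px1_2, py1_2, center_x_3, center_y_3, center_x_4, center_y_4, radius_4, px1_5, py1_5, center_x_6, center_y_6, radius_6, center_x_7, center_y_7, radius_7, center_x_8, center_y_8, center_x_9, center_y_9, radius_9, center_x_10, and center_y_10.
center_x_1 = 180
center_y_1 = 125
radius_1 = 70
px0_2 = 375
py0_2 = 230
px1_2 = 455
py1_2 = 295
center_x_3 = 190
center_y_3 = 255
center_x_4 = 460
center_y_4 = 160
radius_4 = 50
px1_5 = 195
py1_5 = 225
center_x_6 = 400
center_y_6 = 85
radius_6 = 25
center_x_7 = 340
center_y_7 = 250
radius_7 = 25
center_x_8 = 490
center_y_8 = 260
center_x_9 = 535
center_y_9 = 530
radius_9 = 20
center_x_10 = 475
center_y_10 = 480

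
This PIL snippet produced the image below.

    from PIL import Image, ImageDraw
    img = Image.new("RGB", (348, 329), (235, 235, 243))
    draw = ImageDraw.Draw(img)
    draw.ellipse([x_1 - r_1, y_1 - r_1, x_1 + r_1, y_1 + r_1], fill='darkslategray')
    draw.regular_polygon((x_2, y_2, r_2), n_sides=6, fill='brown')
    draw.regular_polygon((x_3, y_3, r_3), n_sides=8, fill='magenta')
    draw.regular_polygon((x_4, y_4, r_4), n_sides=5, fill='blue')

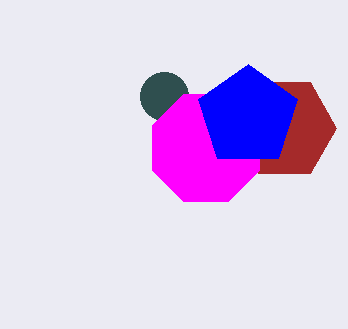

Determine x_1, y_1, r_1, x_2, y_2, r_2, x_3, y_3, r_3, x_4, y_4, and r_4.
x_1 = 164; y_1 = 96; r_1 = 24; x_2 = 284; y_2 = 128; r_2 = 52; x_3 = 206; y_3 = 148; r_3 = 58; x_4 = 248; y_4 = 116; r_4 = 52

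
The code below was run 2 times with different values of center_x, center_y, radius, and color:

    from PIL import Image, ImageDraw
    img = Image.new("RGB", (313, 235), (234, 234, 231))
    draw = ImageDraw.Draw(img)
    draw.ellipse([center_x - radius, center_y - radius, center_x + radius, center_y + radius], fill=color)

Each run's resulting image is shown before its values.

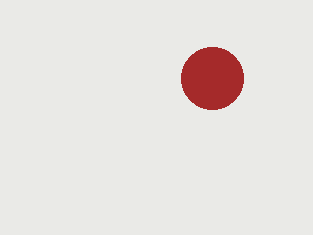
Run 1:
center_x = 212; center_y = 78; radius = 31; color = 'brown'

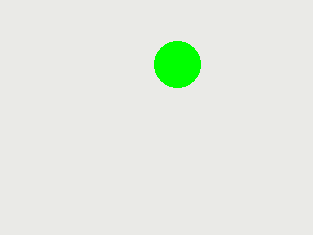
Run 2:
center_x = 177; center_y = 64; radius = 23; color = 'lime'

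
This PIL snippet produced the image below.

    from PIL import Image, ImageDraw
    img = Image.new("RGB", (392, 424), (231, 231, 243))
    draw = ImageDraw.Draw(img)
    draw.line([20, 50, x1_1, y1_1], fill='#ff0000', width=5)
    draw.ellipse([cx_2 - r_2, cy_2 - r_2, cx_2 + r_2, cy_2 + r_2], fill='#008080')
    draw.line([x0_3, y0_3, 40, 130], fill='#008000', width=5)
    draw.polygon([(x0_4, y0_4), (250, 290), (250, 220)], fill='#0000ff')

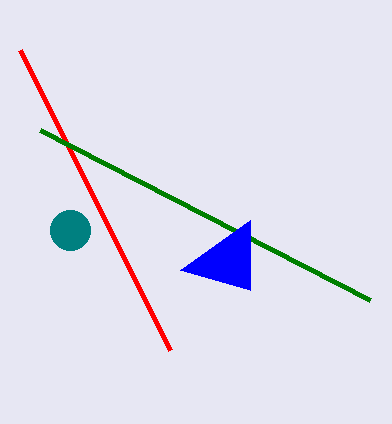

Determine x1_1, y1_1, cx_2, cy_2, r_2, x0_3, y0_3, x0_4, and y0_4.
x1_1 = 170, y1_1 = 350, cx_2 = 70, cy_2 = 230, r_2 = 20, x0_3 = 370, y0_3 = 300, x0_4 = 180, y0_4 = 270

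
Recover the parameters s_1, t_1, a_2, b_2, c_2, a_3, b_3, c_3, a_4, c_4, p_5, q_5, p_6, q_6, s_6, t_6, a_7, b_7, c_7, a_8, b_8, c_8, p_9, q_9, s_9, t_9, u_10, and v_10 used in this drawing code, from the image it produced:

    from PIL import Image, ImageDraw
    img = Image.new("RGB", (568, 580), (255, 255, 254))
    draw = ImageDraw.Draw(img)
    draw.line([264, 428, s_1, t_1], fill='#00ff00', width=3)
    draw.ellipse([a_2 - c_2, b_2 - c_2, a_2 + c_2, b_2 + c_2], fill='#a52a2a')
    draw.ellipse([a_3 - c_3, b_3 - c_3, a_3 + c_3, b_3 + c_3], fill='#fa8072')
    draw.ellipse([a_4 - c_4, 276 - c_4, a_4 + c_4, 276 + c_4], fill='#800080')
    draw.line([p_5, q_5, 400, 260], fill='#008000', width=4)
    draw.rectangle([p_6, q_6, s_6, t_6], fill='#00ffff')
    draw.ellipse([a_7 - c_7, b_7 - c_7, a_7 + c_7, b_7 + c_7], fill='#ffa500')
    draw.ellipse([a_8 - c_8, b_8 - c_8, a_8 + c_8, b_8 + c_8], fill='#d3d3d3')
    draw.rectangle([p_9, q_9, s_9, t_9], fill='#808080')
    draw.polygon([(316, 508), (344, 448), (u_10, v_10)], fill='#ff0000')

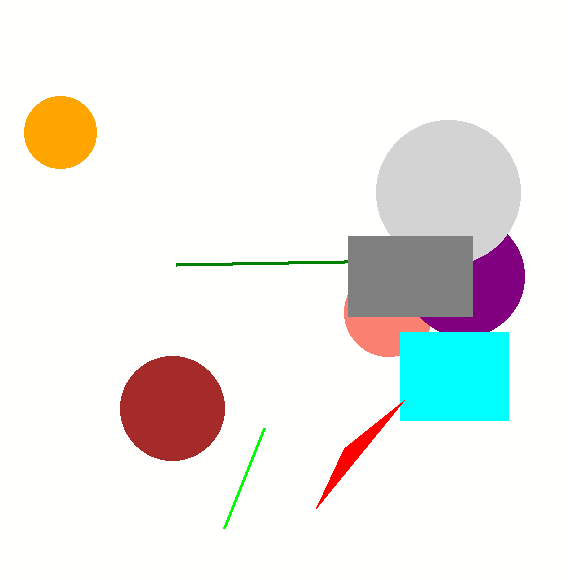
s_1 = 224; t_1 = 528; a_2 = 172; b_2 = 408; c_2 = 52; a_3 = 388; b_3 = 312; c_3 = 44; a_4 = 464; c_4 = 60; p_5 = 176; q_5 = 264; p_6 = 400; q_6 = 332; s_6 = 508; t_6 = 420; a_7 = 60; b_7 = 132; c_7 = 36; a_8 = 448; b_8 = 192; c_8 = 72; p_9 = 348; q_9 = 236; s_9 = 472; t_9 = 316; u_10 = 404; v_10 = 400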